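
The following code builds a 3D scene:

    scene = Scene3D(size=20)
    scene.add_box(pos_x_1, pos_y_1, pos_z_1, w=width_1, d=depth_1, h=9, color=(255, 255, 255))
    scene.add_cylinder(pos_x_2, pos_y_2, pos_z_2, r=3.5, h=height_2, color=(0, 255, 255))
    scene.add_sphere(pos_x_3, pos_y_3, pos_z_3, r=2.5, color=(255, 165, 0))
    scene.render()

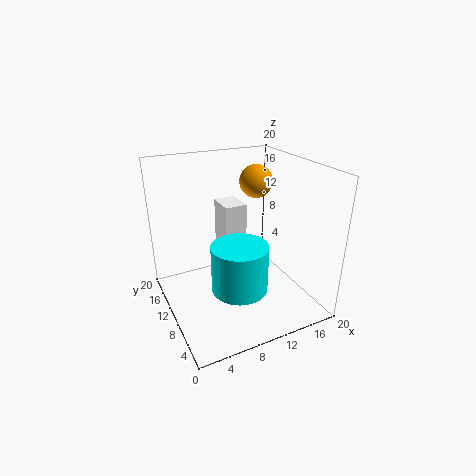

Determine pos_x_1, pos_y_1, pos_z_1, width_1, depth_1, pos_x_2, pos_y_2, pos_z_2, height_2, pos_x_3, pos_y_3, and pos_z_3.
pos_x_1 = 10.5
pos_y_1 = 15
pos_z_1 = 3.5
width_1 = 3.5
depth_1 = 4.5
pos_x_2 = 7.5
pos_y_2 = 4.5
pos_z_2 = 6
height_2 = 6
pos_x_3 = 15.5
pos_y_3 = 15
pos_z_3 = 16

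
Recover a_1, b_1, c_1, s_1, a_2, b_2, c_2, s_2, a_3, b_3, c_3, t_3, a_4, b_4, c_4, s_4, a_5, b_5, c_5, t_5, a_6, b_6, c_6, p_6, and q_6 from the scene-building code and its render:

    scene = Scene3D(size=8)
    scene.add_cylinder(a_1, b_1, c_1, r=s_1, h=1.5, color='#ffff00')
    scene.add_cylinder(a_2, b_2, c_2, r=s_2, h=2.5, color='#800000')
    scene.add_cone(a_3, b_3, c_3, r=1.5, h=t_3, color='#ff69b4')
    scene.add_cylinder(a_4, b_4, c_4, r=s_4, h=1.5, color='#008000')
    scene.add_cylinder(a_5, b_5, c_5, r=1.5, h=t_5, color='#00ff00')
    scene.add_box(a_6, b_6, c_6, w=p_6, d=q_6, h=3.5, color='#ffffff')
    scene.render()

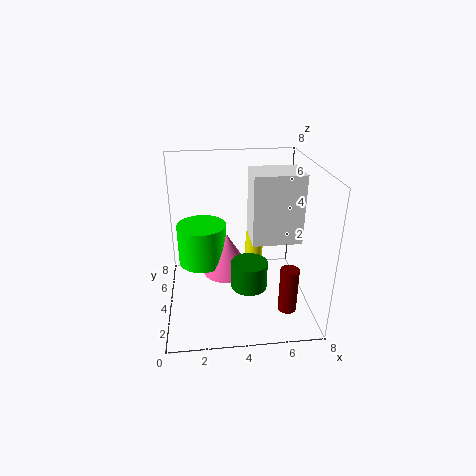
a_1 = 5; b_1 = 4.5; c_1 = 2.5; s_1 = 0.5; a_2 = 6.5; b_2 = 2; c_2 = 0.5; s_2 = 0.5; a_3 = 3.5; b_3 = 5.5; c_3 = 1; t_3 = 2.5; a_4 = 4.5; b_4 = 3; c_4 = 1.5; s_4 = 1; a_5 = 2; b_5 = 6; c_5 = 1.5; t_5 = 2.5; a_6 = 4.5; b_6 = 2; c_6 = 4.5; p_6 = 2.5; q_6 = 2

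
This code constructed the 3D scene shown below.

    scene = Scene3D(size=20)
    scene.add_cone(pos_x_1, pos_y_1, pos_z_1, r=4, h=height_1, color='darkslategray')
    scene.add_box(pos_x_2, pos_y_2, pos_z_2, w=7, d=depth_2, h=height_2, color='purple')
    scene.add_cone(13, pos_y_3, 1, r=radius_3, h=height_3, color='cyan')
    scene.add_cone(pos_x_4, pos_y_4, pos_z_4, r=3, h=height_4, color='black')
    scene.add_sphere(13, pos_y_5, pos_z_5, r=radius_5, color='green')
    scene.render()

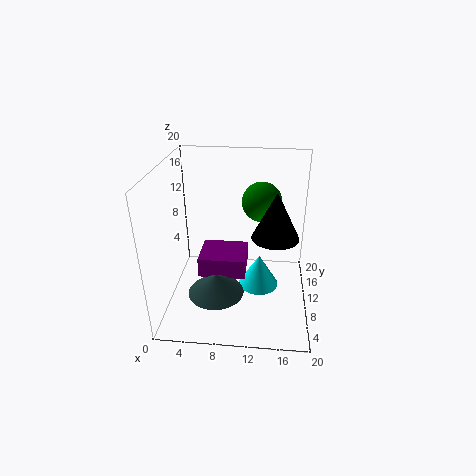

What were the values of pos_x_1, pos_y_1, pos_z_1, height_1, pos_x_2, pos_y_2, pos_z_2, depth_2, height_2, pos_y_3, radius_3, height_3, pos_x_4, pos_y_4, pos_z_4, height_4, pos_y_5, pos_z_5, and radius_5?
pos_x_1 = 7
pos_y_1 = 8
pos_z_1 = 2
height_1 = 3
pos_x_2 = 4
pos_y_2 = 10
pos_z_2 = 3
depth_2 = 6
height_2 = 3
pos_y_3 = 12
radius_3 = 3
height_3 = 5
pos_x_4 = 15
pos_y_4 = 7
pos_z_4 = 12
height_4 = 6
pos_y_5 = 16
pos_z_5 = 13
radius_5 = 3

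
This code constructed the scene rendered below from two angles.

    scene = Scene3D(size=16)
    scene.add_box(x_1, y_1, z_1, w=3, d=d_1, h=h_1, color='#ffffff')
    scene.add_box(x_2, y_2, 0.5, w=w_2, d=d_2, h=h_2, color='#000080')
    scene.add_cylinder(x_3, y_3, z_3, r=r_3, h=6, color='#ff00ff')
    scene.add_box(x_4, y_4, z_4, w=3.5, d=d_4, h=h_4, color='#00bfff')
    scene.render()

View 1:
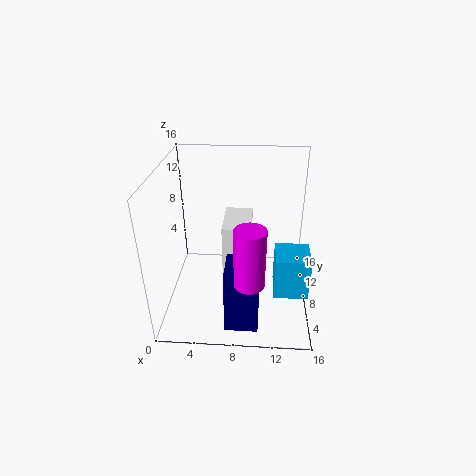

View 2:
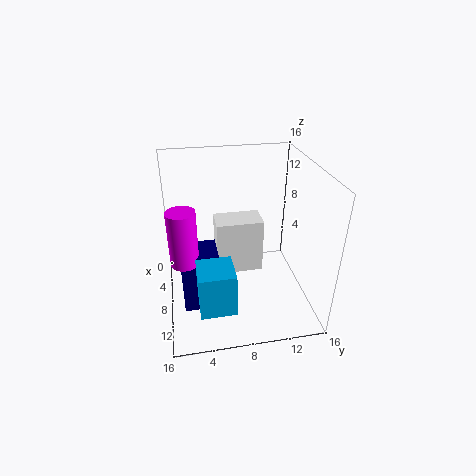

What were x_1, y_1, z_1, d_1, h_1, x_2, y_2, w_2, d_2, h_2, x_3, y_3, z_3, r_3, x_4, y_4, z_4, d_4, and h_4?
x_1 = 6.5, y_1 = 5.5, z_1 = 4.5, d_1 = 5, h_1 = 6, x_2 = 7, y_2 = 1.5, w_2 = 3.5, d_2 = 4, h_2 = 7, x_3 = 9.5, y_3 = 2, z_3 = 6.5, r_3 = 1.5, x_4 = 12, y_4 = 3, z_4 = 4, d_4 = 3.5, h_4 = 4.5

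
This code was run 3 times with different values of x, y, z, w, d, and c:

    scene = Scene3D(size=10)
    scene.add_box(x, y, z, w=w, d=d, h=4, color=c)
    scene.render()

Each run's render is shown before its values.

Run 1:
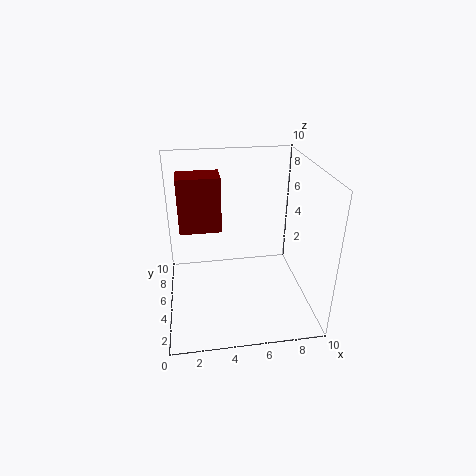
x = 1
y = 6
z = 5
w = 3
d = 2
c = 'maroon'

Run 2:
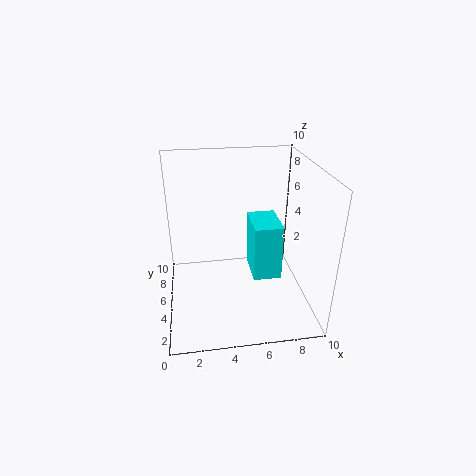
x = 6
y = 4
z = 2
w = 2
d = 3
c = 'cyan'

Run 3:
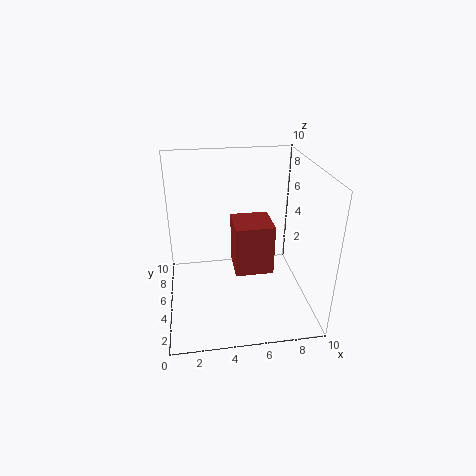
x = 5
y = 6
z = 1
w = 3
d = 3
c = 'brown'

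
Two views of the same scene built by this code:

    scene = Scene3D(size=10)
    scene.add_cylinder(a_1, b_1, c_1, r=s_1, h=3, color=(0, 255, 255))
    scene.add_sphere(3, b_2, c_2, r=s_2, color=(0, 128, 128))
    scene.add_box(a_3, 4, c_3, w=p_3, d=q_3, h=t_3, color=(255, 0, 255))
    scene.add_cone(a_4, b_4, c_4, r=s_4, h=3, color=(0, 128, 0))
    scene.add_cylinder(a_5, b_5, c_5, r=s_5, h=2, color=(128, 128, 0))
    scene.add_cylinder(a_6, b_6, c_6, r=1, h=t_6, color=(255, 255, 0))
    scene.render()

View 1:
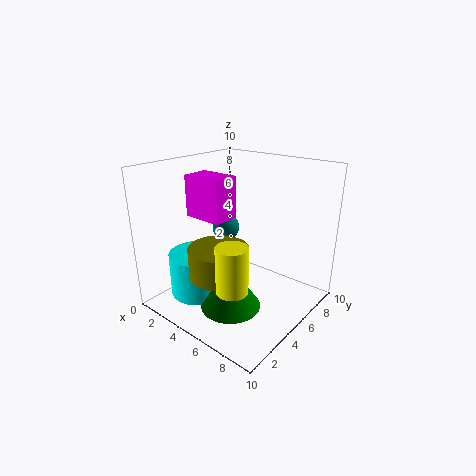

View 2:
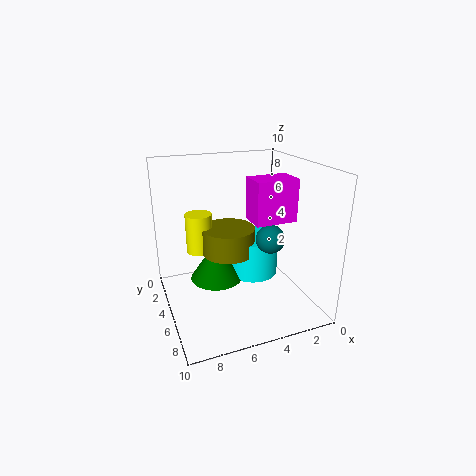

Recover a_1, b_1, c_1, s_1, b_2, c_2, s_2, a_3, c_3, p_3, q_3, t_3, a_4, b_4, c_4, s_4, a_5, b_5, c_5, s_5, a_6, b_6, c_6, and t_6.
a_1 = 3
b_1 = 3
c_1 = 1
s_1 = 2
b_2 = 6
c_2 = 5
s_2 = 1
a_3 = 1
c_3 = 6
p_3 = 3
q_3 = 2
t_3 = 3
a_4 = 6
b_4 = 3
c_4 = 1
s_4 = 2
a_5 = 5
b_5 = 3
c_5 = 3
s_5 = 2
a_6 = 7
b_6 = 2
c_6 = 3
t_6 = 3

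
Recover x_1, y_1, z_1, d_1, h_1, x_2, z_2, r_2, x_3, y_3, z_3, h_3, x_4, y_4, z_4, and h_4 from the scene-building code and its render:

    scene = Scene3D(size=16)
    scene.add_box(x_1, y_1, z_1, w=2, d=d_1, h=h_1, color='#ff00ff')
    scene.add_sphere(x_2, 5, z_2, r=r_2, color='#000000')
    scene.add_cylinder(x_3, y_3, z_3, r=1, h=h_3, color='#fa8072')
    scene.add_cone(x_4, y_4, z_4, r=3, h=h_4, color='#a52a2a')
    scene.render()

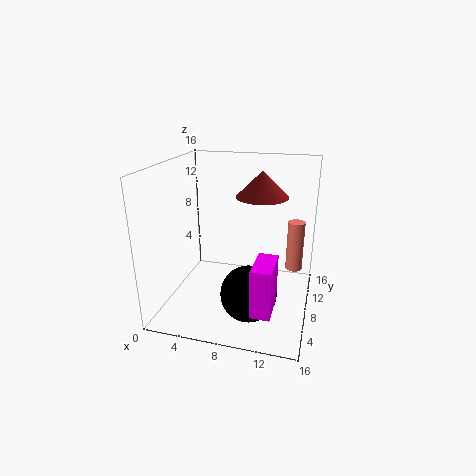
x_1 = 11, y_1 = 1, z_1 = 3, d_1 = 4, h_1 = 5, x_2 = 10, z_2 = 3, r_2 = 3, x_3 = 14, y_3 = 12, z_3 = 3, h_3 = 6, x_4 = 10, y_4 = 11, z_4 = 12, h_4 = 3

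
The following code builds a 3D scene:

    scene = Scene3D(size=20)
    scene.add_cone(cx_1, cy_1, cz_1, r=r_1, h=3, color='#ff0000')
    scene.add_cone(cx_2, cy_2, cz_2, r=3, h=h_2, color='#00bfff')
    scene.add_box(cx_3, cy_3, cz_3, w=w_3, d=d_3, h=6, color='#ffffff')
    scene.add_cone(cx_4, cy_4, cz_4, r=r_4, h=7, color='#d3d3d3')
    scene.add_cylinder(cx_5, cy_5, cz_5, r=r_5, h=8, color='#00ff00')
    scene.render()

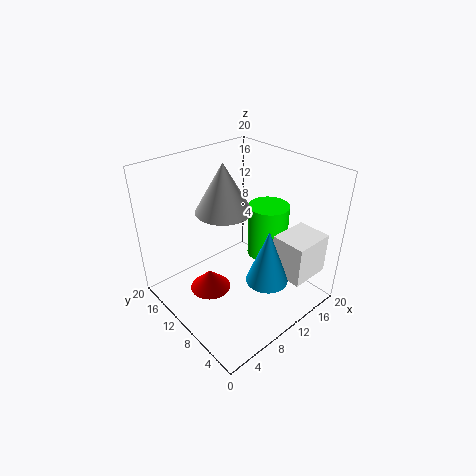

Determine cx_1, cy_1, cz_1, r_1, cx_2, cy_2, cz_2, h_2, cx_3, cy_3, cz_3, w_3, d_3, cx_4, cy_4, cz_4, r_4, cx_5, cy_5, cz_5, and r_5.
cx_1 = 7; cy_1 = 13; cz_1 = 1; r_1 = 3; cx_2 = 12; cy_2 = 6; cz_2 = 4; h_2 = 8; cx_3 = 14; cy_3 = 2; cz_3 = 4; w_3 = 6; d_3 = 5; cx_4 = 10; cy_4 = 13; cz_4 = 13; r_4 = 4; cx_5 = 16; cy_5 = 10; cz_5 = 5; r_5 = 3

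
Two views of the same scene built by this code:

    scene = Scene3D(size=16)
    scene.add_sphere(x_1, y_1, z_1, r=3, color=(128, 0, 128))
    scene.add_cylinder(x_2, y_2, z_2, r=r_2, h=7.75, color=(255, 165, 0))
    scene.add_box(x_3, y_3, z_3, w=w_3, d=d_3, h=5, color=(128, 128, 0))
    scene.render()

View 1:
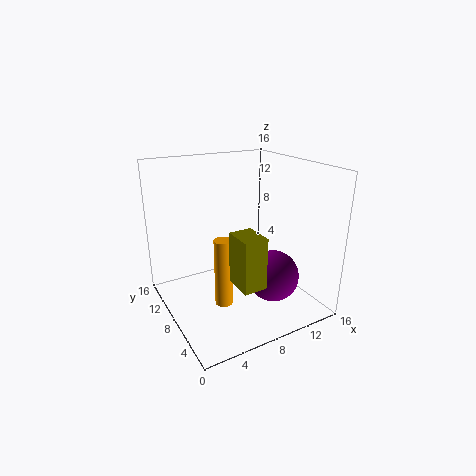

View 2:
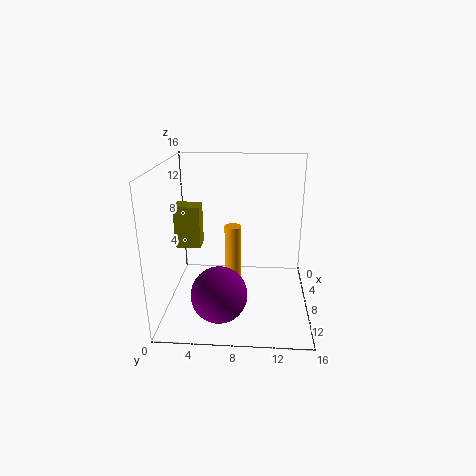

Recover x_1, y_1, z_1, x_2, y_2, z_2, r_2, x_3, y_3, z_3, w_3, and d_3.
x_1 = 11.75, y_1 = 6.25, z_1 = 3, x_2 = 5.75, y_2 = 7.25, z_2 = 0.75, r_2 = 1, x_3 = 4.5, y_3 = 0.5, z_3 = 6, w_3 = 2.25, d_3 = 3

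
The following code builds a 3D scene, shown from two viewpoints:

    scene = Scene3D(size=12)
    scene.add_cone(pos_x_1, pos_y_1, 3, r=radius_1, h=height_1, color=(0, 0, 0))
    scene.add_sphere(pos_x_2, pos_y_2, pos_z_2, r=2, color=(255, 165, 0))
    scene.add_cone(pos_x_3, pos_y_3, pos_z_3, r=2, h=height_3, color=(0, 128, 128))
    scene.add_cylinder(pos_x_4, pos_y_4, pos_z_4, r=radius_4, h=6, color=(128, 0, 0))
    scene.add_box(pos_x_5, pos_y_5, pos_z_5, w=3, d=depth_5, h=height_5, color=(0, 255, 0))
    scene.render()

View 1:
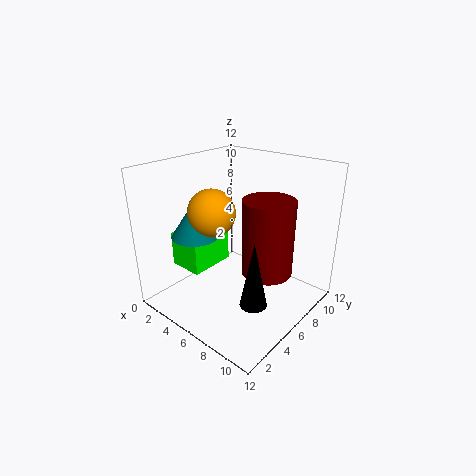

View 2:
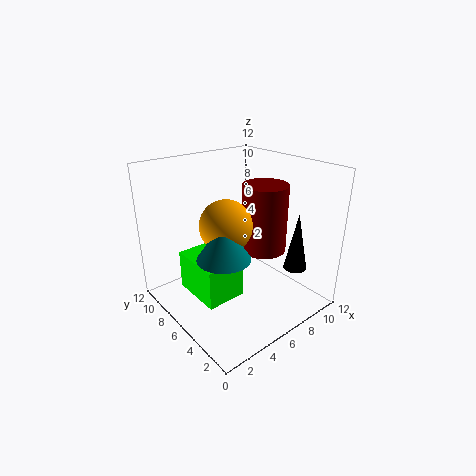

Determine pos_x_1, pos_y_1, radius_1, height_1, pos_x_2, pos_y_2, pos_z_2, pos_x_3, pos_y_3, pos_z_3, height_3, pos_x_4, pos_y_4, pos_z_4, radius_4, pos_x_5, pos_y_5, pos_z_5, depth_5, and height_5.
pos_x_1 = 10; pos_y_1 = 3; radius_1 = 1; height_1 = 5; pos_x_2 = 4; pos_y_2 = 5; pos_z_2 = 8; pos_x_3 = 3; pos_y_3 = 4; pos_z_3 = 6; height_3 = 3; pos_x_4 = 9; pos_y_4 = 6; pos_z_4 = 4; radius_4 = 2; pos_x_5 = 1; pos_y_5 = 3; pos_z_5 = 3; depth_5 = 4; height_5 = 3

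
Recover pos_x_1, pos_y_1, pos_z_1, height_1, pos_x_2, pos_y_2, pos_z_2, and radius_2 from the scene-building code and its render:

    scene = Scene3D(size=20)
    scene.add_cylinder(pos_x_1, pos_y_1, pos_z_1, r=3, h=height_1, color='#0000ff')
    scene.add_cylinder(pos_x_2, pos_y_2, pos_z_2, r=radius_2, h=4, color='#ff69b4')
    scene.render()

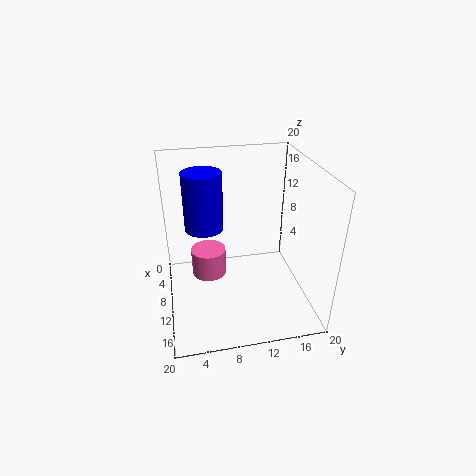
pos_x_1 = 3.5; pos_y_1 = 6; pos_z_1 = 8.5; height_1 = 9; pos_x_2 = 8; pos_y_2 = 6; pos_z_2 = 3.5; radius_2 = 2.5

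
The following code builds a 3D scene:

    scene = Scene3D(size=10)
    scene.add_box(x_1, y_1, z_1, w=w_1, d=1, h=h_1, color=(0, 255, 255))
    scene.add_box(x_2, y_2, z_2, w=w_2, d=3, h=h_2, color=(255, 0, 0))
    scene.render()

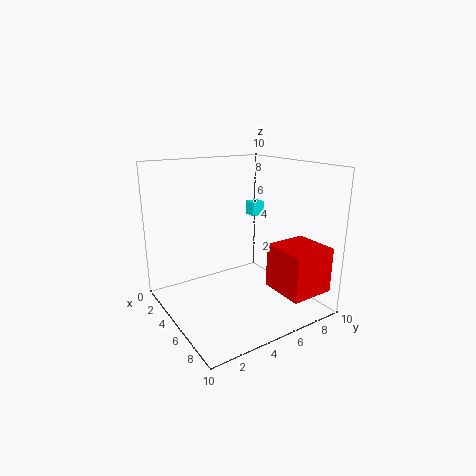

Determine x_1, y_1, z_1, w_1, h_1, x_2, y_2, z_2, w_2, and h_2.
x_1 = 3; y_1 = 7; z_1 = 6; w_1 = 1; h_1 = 1; x_2 = 7; y_2 = 6; z_2 = 2; w_2 = 3; h_2 = 3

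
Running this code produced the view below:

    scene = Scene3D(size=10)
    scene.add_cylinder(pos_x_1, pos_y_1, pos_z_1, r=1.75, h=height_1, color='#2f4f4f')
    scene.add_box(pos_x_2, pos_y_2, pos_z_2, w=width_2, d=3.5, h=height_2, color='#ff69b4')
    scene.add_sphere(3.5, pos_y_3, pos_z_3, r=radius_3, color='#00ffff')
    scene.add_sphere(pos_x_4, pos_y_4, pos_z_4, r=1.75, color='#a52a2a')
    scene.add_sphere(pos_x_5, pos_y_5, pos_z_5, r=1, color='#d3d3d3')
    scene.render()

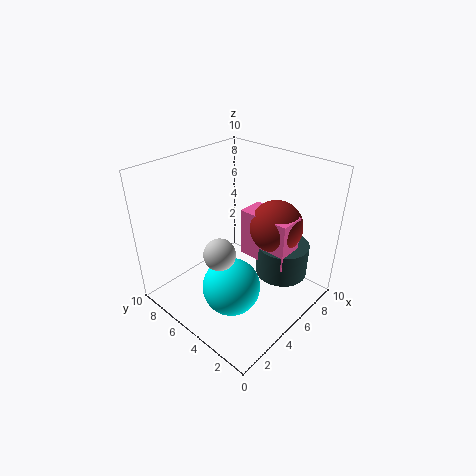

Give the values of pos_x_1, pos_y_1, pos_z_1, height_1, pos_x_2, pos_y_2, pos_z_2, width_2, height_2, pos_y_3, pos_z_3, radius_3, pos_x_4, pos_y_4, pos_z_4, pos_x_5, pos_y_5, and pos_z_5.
pos_x_1 = 6.5
pos_y_1 = 2.25
pos_z_1 = 2.75
height_1 = 2.25
pos_x_2 = 5
pos_y_2 = 1.25
pos_z_2 = 4
width_2 = 1.75
height_2 = 3.25
pos_y_3 = 4.25
pos_z_3 = 2
radius_3 = 2
pos_x_4 = 6.25
pos_y_4 = 2.75
pos_z_4 = 6.25
pos_x_5 = 2.25
pos_y_5 = 4
pos_z_5 = 5.5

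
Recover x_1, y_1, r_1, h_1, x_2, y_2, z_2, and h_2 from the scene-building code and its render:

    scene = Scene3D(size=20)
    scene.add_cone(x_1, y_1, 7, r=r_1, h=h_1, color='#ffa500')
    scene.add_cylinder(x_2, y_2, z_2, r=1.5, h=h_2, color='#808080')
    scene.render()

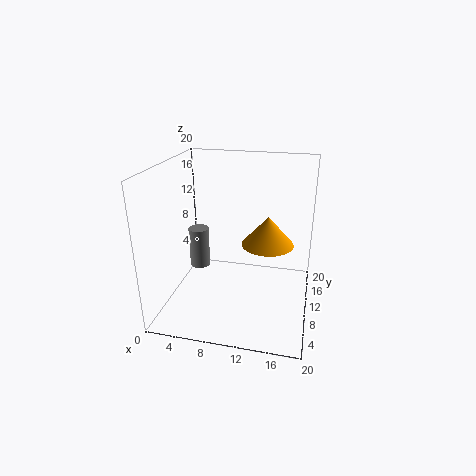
x_1 = 13.5; y_1 = 15; r_1 = 4; h_1 = 4.5; x_2 = 3.5; y_2 = 12; z_2 = 4; h_2 = 6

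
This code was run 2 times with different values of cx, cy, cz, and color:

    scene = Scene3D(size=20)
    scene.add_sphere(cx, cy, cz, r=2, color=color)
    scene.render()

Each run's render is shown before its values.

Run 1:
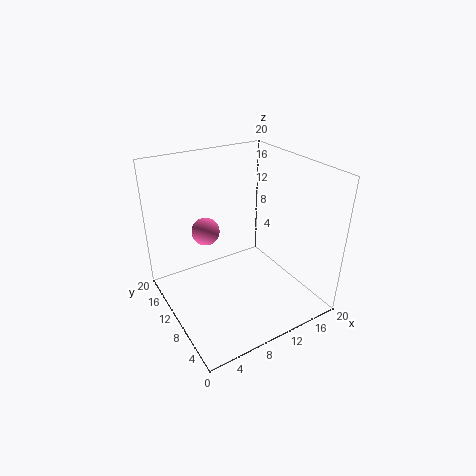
cx = 7
cy = 14
cz = 10
color = 'hotpink'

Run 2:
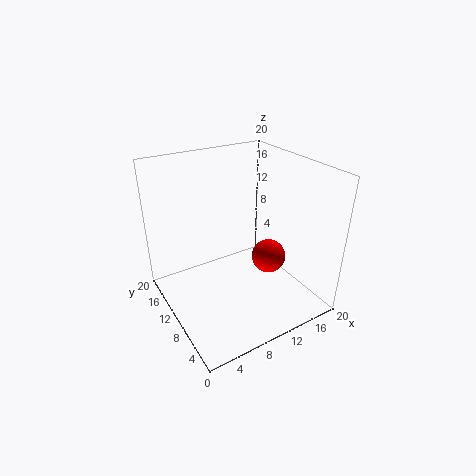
cx = 10
cy = 3
cz = 11
color = 'red'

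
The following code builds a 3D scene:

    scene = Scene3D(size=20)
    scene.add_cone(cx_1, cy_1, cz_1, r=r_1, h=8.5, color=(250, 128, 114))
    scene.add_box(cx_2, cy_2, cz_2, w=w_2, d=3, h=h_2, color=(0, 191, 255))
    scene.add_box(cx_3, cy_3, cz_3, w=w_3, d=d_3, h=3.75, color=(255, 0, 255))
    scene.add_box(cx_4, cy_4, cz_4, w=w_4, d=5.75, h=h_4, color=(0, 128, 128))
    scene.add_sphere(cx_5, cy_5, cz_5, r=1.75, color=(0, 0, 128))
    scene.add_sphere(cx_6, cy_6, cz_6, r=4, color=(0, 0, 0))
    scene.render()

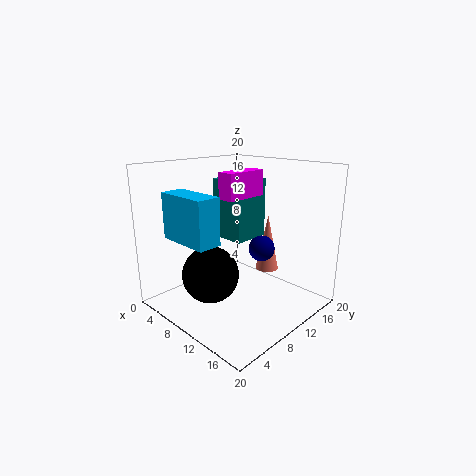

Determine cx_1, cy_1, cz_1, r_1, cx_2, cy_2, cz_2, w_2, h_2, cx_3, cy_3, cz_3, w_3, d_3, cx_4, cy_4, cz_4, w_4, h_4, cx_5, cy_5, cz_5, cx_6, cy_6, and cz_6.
cx_1 = 10.25; cy_1 = 16.25; cz_1 = 3.5; r_1 = 1.75; cx_2 = 6.25; cy_2 = 0.75; cz_2 = 11.5; w_2 = 7; h_2 = 5.75; cx_3 = 6.75; cy_3 = 9.5; cz_3 = 15; w_3 = 2.5; d_3 = 6.5; cx_4 = 3; cy_4 = 11.75; cz_4 = 8.25; w_4 = 5.5; h_4 = 9; cx_5 = 13.25; cy_5 = 11.25; cz_5 = 9; cx_6 = 7.75; cy_6 = 6.75; cz_6 = 4.75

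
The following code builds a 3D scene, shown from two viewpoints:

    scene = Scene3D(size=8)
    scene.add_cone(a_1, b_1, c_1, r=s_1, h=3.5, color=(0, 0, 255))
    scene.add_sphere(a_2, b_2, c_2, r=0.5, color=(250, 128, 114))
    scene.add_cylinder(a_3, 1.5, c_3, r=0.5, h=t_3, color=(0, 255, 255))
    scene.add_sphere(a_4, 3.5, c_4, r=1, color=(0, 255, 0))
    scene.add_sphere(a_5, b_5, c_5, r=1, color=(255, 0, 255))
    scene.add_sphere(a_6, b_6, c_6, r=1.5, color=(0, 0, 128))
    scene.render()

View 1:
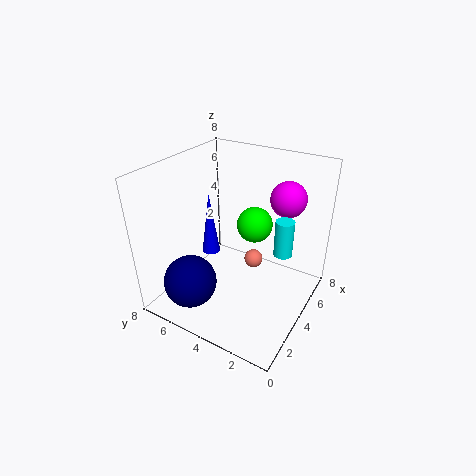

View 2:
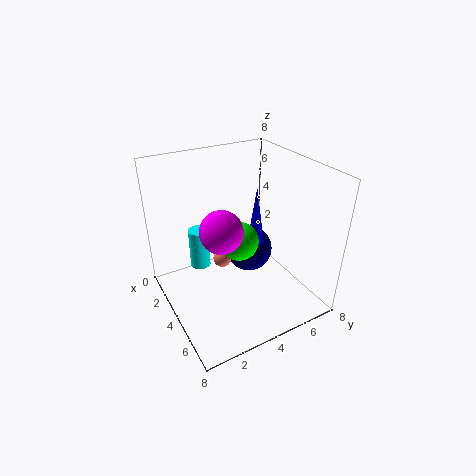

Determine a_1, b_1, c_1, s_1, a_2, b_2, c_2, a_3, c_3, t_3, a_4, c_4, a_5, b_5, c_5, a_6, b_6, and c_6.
a_1 = 3.5, b_1 = 5.5, c_1 = 3, s_1 = 0.5, a_2 = 4, b_2 = 3, c_2 = 3, a_3 = 4.5, c_3 = 3.5, t_3 = 2, a_4 = 5, c_4 = 4.5, a_5 = 6, b_5 = 2, c_5 = 6, a_6 = 2, b_6 = 6, c_6 = 1.5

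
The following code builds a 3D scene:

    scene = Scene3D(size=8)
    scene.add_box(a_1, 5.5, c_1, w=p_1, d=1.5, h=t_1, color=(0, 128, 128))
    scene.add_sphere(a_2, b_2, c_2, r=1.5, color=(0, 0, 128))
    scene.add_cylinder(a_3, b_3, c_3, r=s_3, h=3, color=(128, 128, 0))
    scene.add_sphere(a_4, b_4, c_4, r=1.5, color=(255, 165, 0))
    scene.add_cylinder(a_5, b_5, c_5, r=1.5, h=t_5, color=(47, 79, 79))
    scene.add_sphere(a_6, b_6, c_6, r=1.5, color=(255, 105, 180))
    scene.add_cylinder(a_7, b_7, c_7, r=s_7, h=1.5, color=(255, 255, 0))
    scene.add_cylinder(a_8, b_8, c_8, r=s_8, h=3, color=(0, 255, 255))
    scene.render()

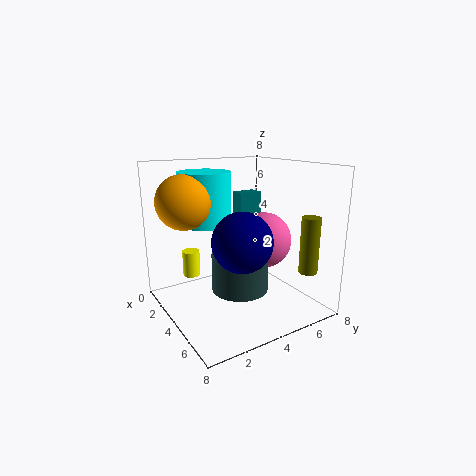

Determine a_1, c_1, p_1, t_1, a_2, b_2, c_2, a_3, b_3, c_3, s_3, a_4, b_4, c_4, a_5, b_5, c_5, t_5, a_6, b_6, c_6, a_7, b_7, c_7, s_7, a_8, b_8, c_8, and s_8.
a_1 = 1; c_1 = 4.5; p_1 = 1; t_1 = 1.5; a_2 = 6; b_2 = 3; c_2 = 4.5; a_3 = 7; b_3 = 6.5; c_3 = 2.5; s_3 = 0.5; a_4 = 2.5; b_4 = 1.5; c_4 = 6; a_5 = 5; b_5 = 3.5; c_5 = 1.5; t_5 = 2; a_6 = 5; b_6 = 5; c_6 = 4; a_7 = 2; b_7 = 2; c_7 = 1.5; s_7 = 0.5; a_8 = 2; b_8 = 3; c_8 = 4.5; s_8 = 1.5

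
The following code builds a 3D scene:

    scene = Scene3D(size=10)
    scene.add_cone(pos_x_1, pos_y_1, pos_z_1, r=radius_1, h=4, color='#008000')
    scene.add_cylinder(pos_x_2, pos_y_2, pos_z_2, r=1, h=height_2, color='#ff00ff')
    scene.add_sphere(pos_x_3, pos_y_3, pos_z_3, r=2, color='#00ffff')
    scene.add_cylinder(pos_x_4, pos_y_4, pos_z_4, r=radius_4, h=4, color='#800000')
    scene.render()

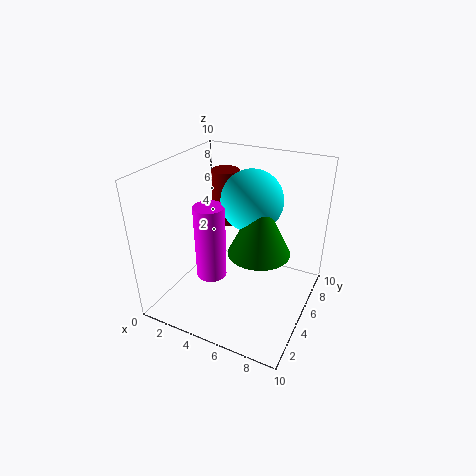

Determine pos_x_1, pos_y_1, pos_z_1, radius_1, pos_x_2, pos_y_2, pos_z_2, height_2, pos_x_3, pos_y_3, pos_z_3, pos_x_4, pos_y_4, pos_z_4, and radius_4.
pos_x_1 = 7
pos_y_1 = 4
pos_z_1 = 5
radius_1 = 2
pos_x_2 = 4
pos_y_2 = 3
pos_z_2 = 3
height_2 = 5
pos_x_3 = 6
pos_y_3 = 5
pos_z_3 = 8
pos_x_4 = 3
pos_y_4 = 7
pos_z_4 = 5
radius_4 = 1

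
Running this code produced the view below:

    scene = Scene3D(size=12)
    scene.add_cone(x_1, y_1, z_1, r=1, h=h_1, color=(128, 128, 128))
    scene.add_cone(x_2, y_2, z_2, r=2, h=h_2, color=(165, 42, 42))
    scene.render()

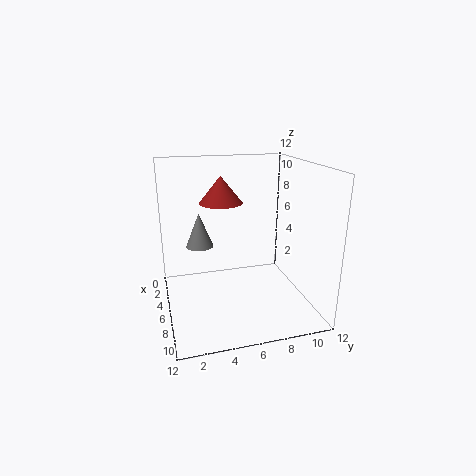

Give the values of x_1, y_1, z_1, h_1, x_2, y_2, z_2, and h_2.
x_1 = 8
y_1 = 2.5
z_1 = 6.5
h_1 = 2.5
x_2 = 2
y_2 = 5.5
z_2 = 8
h_2 = 2.5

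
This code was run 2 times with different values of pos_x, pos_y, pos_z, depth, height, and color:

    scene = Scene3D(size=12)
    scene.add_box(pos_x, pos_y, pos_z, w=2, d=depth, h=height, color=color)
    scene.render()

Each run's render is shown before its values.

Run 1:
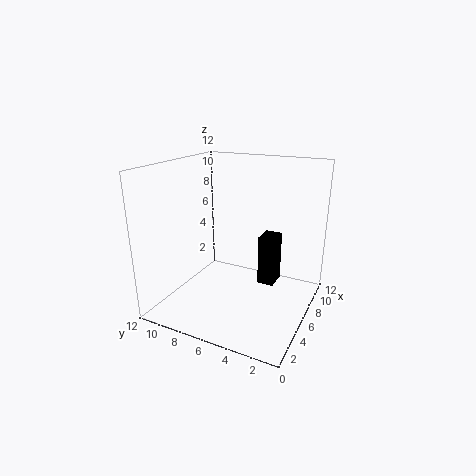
pos_x = 8, pos_y = 3.5, pos_z = 1, depth = 1.5, height = 4.5, color = 'black'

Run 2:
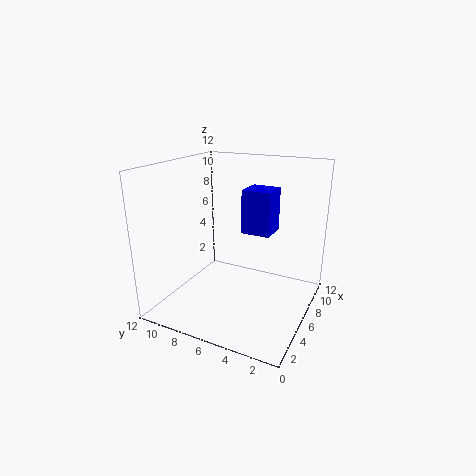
pos_x = 2.5, pos_y = 2, pos_z = 8, depth = 2, height = 3, color = 'blue'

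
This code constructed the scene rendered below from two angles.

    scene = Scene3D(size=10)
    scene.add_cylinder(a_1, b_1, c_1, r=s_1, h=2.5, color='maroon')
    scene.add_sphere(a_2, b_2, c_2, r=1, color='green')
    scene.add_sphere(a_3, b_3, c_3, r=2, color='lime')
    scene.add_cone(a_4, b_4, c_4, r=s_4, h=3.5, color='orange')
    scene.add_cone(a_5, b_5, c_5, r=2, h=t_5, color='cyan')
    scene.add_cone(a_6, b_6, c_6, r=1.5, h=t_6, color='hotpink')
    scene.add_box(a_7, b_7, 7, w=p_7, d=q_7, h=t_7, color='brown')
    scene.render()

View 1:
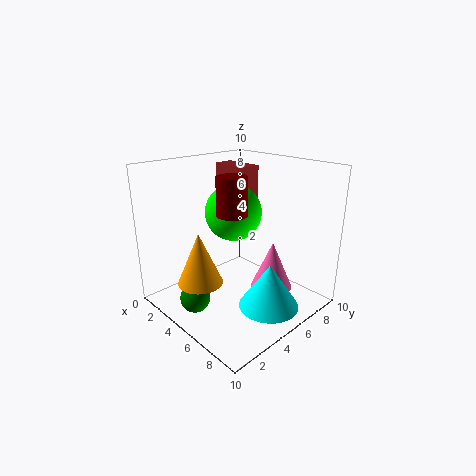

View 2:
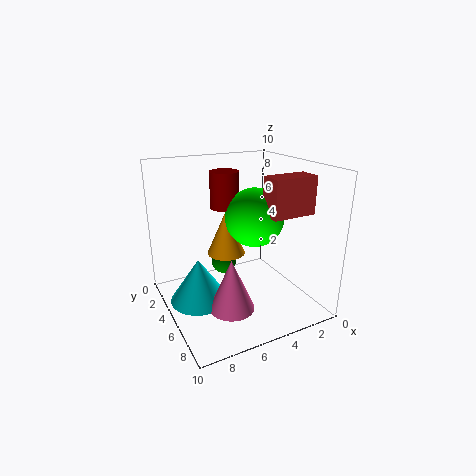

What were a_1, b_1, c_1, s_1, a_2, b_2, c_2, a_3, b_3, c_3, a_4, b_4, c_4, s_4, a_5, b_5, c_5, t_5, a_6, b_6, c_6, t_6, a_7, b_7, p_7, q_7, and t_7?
a_1 = 5.5, b_1 = 4, c_1 = 7, s_1 = 1, a_2 = 4.5, b_2 = 1.5, c_2 = 1.5, a_3 = 4, b_3 = 5.5, c_3 = 6.5, a_4 = 4.5, b_4 = 2, c_4 = 2.5, s_4 = 1.5, a_5 = 8, b_5 = 5, c_5 = 1, t_5 = 3, a_6 = 6.5, b_6 = 7, c_6 = 1, t_6 = 3.5, a_7 = 1, b_7 = 6.5, p_7 = 3, q_7 = 1.5, t_7 = 2.5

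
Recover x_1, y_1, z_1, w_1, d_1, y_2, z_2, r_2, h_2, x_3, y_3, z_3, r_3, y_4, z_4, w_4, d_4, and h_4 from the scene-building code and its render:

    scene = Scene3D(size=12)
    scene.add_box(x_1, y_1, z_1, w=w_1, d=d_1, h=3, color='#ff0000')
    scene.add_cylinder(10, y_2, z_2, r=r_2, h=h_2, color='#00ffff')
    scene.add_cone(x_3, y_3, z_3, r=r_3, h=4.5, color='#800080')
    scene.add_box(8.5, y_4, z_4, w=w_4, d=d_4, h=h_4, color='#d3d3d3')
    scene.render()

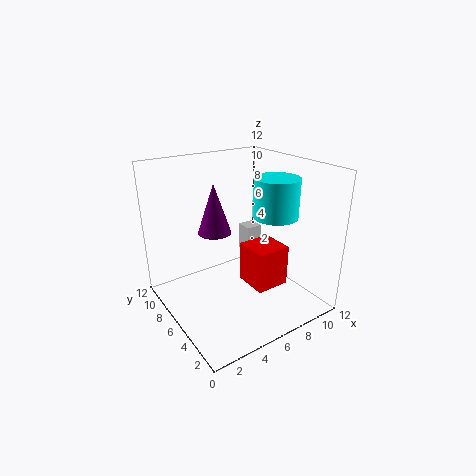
x_1 = 4.5
y_1 = 1
z_1 = 4
w_1 = 2.5
d_1 = 2.5
y_2 = 6
z_2 = 7
r_2 = 2
h_2 = 3.5
x_3 = 5.5
y_3 = 9
z_3 = 5.5
r_3 = 1.5
y_4 = 8
z_4 = 3
w_4 = 1.5
d_4 = 1.5
h_4 = 2.5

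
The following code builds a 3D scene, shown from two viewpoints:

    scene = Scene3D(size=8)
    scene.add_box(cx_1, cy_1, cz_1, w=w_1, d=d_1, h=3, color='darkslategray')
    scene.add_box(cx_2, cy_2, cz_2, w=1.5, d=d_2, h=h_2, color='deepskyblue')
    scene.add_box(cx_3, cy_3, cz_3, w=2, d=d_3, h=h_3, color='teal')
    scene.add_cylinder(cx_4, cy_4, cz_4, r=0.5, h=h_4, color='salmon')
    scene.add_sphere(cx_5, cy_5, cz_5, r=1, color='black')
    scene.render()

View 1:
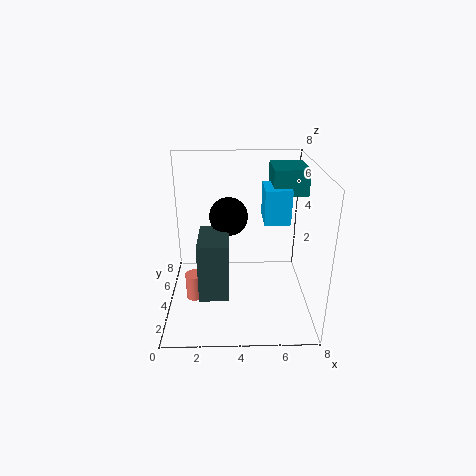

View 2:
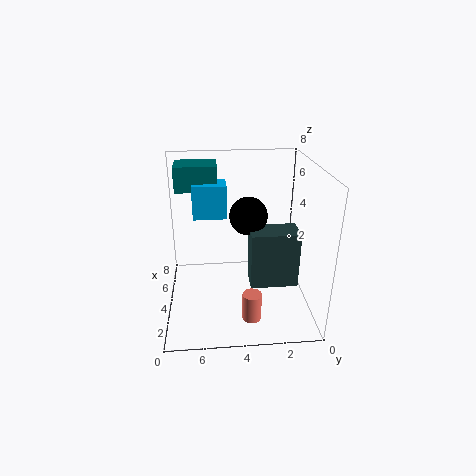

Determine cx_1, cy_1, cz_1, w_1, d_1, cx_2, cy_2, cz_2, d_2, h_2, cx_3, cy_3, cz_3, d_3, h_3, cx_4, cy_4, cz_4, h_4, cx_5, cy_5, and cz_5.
cx_1 = 2
cy_1 = 1
cz_1 = 2
w_1 = 1.5
d_1 = 2.5
cx_2 = 5.5
cy_2 = 4.5
cz_2 = 4.5
d_2 = 2
h_2 = 2
cx_3 = 6
cy_3 = 5
cz_3 = 6
d_3 = 2.5
h_3 = 1.5
cx_4 = 1.5
cy_4 = 3.5
cz_4 = 0.5
h_4 = 1.5
cx_5 = 3.5
cy_5 = 3.5
cz_5 = 5.5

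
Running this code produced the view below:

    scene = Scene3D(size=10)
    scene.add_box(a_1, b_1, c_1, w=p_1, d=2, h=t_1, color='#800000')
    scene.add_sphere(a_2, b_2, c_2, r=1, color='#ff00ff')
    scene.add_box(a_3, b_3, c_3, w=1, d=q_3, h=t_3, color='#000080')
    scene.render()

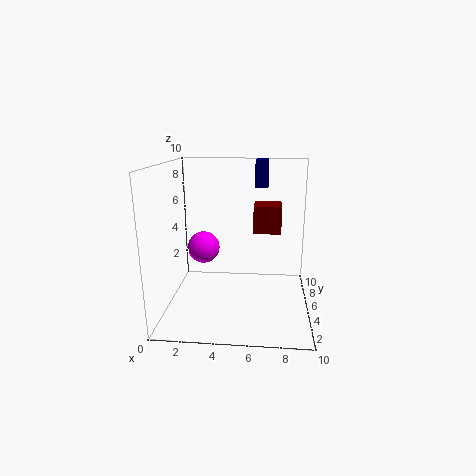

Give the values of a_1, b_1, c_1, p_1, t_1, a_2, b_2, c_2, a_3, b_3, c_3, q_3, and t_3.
a_1 = 6
b_1 = 6
c_1 = 5
p_1 = 2
t_1 = 2
a_2 = 3
b_2 = 3
c_2 = 5
a_3 = 6
b_3 = 8
c_3 = 8
q_3 = 2
t_3 = 2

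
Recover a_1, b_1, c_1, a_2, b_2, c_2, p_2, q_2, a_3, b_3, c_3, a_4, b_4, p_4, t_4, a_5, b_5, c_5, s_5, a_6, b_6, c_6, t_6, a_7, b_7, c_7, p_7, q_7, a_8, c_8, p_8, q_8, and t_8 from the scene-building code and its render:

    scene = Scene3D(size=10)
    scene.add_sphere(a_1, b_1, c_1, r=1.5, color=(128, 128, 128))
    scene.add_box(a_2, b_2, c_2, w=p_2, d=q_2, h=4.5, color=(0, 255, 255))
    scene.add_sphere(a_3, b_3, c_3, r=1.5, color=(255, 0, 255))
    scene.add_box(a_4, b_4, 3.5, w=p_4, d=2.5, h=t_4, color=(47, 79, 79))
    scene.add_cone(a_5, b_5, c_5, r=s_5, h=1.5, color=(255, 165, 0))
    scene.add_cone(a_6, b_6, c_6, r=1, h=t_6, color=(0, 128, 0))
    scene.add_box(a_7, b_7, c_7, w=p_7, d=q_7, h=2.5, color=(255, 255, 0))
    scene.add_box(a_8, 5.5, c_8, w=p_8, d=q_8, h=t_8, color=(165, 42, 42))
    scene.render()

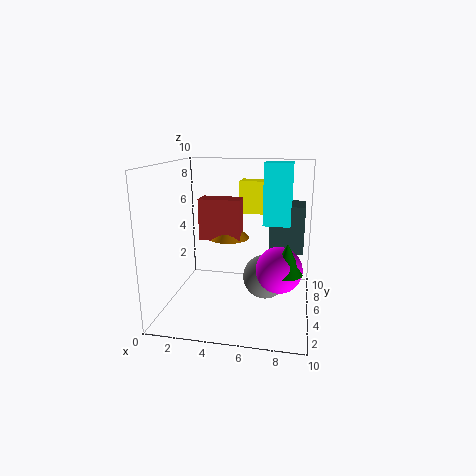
a_1 = 7; b_1 = 4.5; c_1 = 2.5; a_2 = 6.5; b_2 = 6.5; c_2 = 5.5; p_2 = 2; q_2 = 1.5; a_3 = 8; b_3 = 3.5; c_3 = 3.5; a_4 = 7; b_4 = 6.5; p_4 = 2.5; t_4 = 3.5; a_5 = 4; b_5 = 6.5; c_5 = 4.5; s_5 = 1.5; a_6 = 8.5; b_6 = 3; c_6 = 3.5; t_6 = 2; a_7 = 4.5; b_7 = 8; c_7 = 6; p_7 = 2.5; q_7 = 1.5; a_8 = 2; c_8 = 4.5; p_8 = 3; q_8 = 1.5; t_8 = 3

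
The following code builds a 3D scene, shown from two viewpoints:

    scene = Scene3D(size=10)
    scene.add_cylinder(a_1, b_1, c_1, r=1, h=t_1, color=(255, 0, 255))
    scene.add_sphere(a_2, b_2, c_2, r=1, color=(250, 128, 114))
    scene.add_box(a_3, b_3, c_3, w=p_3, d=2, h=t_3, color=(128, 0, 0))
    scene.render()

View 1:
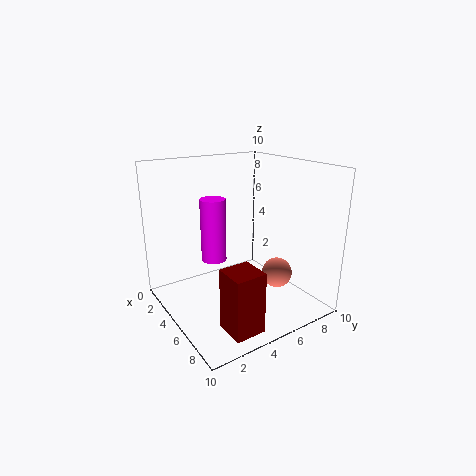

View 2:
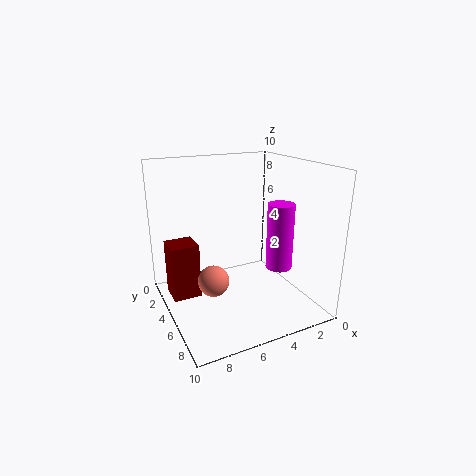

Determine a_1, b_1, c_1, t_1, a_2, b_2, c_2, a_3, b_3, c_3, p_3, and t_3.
a_1 = 1.5; b_1 = 5; c_1 = 2; t_1 = 5; a_2 = 7.5; b_2 = 6.5; c_2 = 3; a_3 = 7.5; b_3 = 2; c_3 = 0.5; p_3 = 2; t_3 = 4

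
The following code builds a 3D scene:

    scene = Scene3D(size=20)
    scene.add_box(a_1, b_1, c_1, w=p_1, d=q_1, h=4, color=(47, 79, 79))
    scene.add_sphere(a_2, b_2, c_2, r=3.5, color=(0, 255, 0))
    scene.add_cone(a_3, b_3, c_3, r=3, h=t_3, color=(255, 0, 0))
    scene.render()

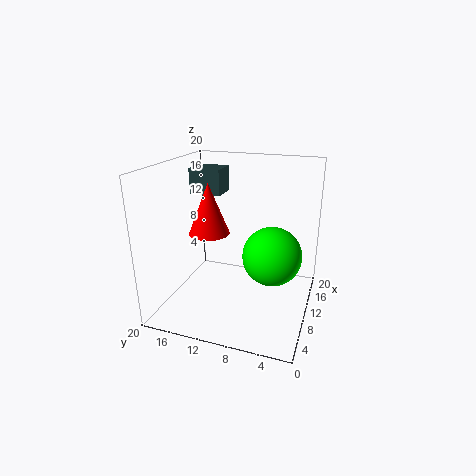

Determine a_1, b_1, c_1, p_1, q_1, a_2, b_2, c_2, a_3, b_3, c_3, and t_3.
a_1 = 15.5, b_1 = 15, c_1 = 14, p_1 = 4.5, q_1 = 5, a_2 = 5, b_2 = 4, c_2 = 10.5, a_3 = 11.5, b_3 = 15, c_3 = 9.5, t_3 = 7.5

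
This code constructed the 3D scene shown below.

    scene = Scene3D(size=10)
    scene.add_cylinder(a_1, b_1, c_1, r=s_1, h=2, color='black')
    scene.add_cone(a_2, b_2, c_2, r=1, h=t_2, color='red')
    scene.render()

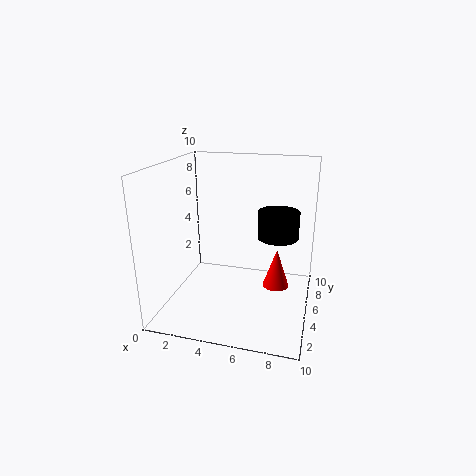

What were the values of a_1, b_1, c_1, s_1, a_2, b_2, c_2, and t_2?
a_1 = 7.5, b_1 = 7, c_1 = 4.5, s_1 = 1.5, a_2 = 7.5, b_2 = 7, c_2 = 0.5, t_2 = 3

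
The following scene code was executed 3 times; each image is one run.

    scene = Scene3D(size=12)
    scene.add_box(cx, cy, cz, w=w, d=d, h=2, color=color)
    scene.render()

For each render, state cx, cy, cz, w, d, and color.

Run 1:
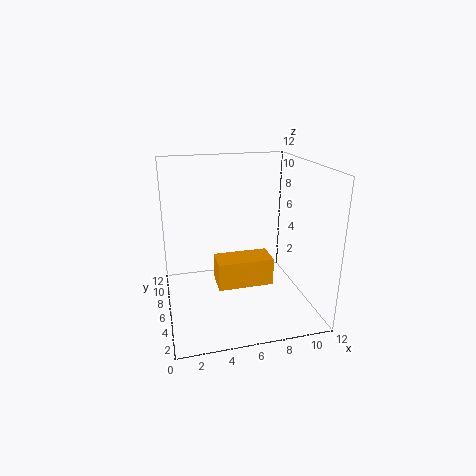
cx = 3.5
cy = 1.5
cz = 4
w = 4
d = 2
color = 'orange'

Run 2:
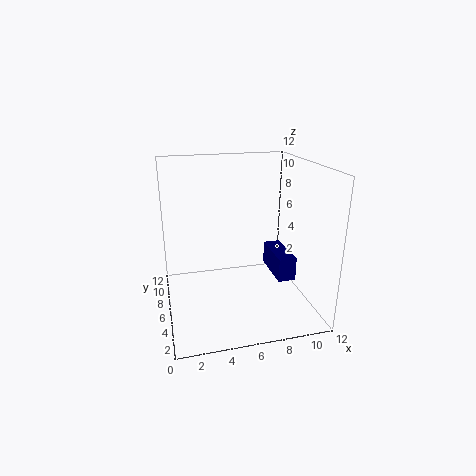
cx = 9
cy = 4
cz = 2.5
w = 1.5
d = 4
color = 'navy'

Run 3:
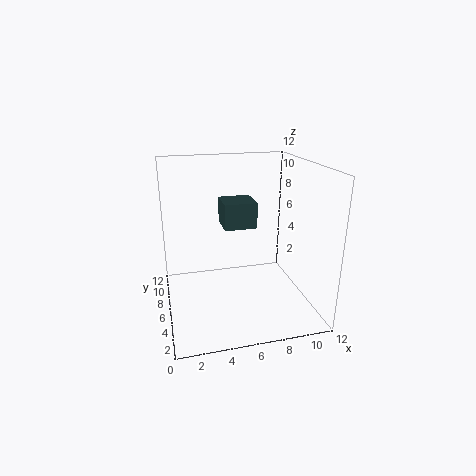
cx = 4.5
cy = 4
cz = 7.5
w = 2.5
d = 2.5
color = 'darkslategray'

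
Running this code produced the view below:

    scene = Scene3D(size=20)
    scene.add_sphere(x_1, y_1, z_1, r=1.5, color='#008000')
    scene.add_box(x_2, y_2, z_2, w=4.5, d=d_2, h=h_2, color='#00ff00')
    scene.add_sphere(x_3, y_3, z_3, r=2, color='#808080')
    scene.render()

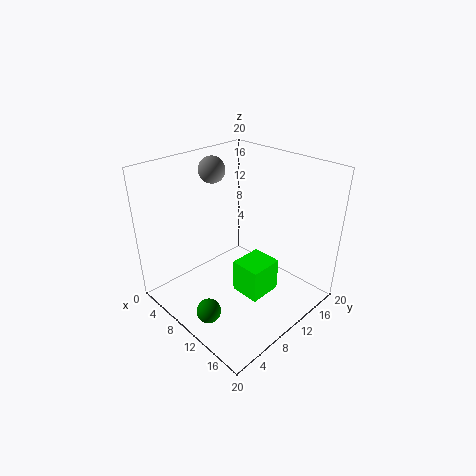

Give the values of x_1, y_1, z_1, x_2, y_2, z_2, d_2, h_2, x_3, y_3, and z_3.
x_1 = 13.5
y_1 = 1.5
z_1 = 4.5
x_2 = 9
y_2 = 10
z_2 = 0.5
d_2 = 5
h_2 = 5
x_3 = 2.5
y_3 = 12
z_3 = 17.5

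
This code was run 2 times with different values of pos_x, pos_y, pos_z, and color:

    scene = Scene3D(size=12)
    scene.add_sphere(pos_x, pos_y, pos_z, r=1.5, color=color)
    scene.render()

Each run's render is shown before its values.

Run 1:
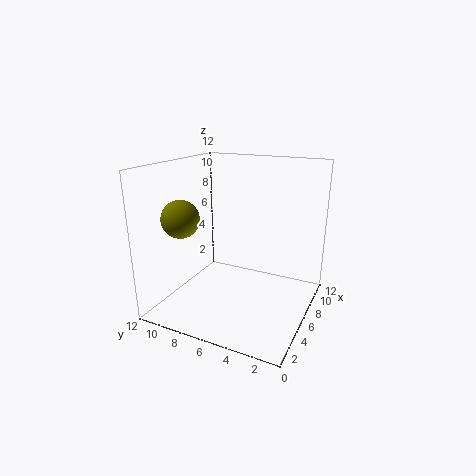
pos_x = 3
pos_y = 9.5
pos_z = 8
color = 'olive'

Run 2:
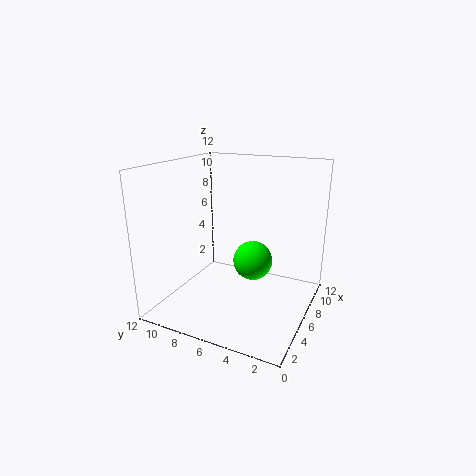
pos_x = 4.5
pos_y = 4
pos_z = 5
color = 'lime'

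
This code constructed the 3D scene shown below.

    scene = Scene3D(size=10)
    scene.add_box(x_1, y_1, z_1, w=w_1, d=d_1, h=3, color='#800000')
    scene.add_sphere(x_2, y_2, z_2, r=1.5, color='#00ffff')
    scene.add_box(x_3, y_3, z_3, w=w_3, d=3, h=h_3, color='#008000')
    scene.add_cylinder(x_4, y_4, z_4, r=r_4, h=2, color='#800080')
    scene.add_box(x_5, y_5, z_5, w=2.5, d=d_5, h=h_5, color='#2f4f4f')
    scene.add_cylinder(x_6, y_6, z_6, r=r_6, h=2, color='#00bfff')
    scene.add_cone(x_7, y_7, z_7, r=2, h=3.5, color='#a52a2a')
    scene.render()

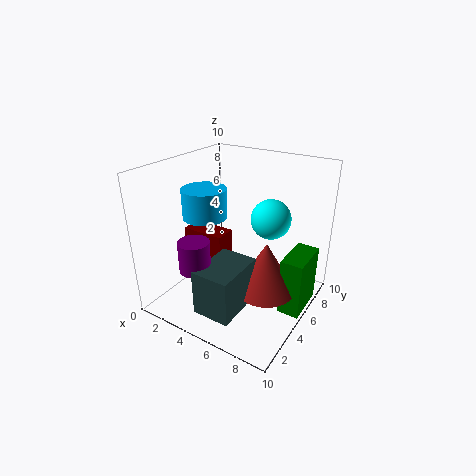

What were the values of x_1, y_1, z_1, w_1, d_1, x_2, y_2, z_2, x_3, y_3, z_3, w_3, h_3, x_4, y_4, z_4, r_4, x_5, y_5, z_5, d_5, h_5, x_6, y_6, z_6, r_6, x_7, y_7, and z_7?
x_1 = 1.5
y_1 = 3.5
z_1 = 2.5
w_1 = 3
d_1 = 1.5
x_2 = 6
y_2 = 8
z_2 = 5.5
x_3 = 8.5
y_3 = 4.5
z_3 = 0.5
w_3 = 1.5
h_3 = 4
x_4 = 4
y_4 = 1.5
z_4 = 4
r_4 = 1
x_5 = 4.5
y_5 = 0.5
z_5 = 1.5
d_5 = 3.5
h_5 = 3
x_6 = 3
y_6 = 4
z_6 = 6.5
r_6 = 1.5
x_7 = 7.5
y_7 = 4.5
z_7 = 2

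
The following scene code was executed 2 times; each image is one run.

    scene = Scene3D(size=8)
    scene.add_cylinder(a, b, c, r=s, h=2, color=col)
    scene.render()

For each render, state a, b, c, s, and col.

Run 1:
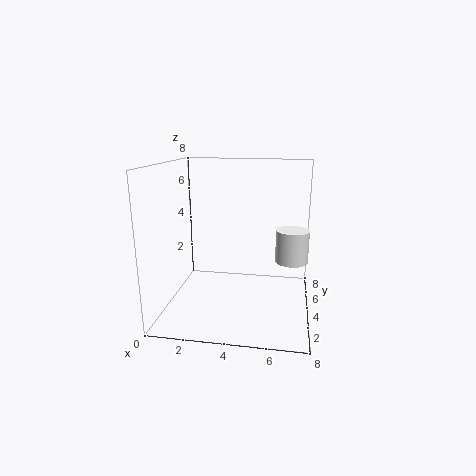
a = 7, b = 6, c = 2, s = 1, col = 'white'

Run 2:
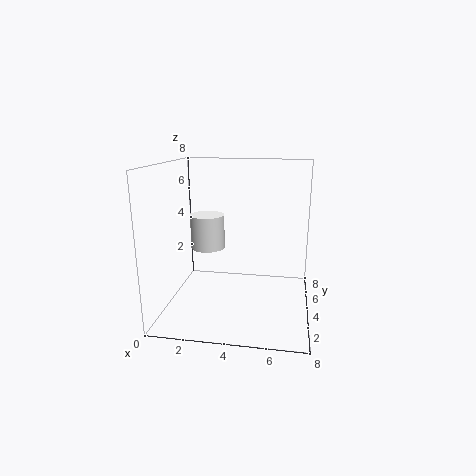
a = 2, b = 5, c = 3, s = 1, col = 'white'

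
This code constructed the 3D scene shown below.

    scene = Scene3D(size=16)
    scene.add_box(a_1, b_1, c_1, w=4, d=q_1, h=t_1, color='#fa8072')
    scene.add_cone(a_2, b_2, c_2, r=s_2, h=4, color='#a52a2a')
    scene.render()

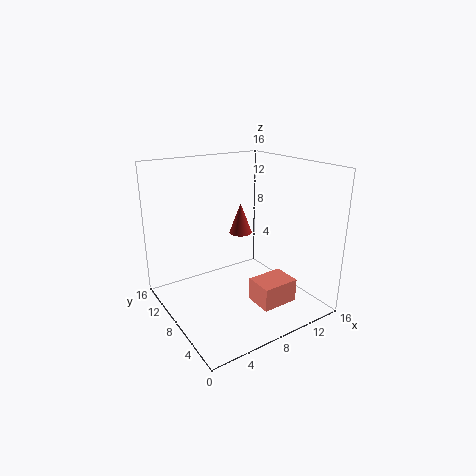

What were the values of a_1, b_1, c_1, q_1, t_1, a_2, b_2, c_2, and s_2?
a_1 = 7.5; b_1 = 2; c_1 = 2; q_1 = 3; t_1 = 2.5; a_2 = 12; b_2 = 13.5; c_2 = 6; s_2 = 1.5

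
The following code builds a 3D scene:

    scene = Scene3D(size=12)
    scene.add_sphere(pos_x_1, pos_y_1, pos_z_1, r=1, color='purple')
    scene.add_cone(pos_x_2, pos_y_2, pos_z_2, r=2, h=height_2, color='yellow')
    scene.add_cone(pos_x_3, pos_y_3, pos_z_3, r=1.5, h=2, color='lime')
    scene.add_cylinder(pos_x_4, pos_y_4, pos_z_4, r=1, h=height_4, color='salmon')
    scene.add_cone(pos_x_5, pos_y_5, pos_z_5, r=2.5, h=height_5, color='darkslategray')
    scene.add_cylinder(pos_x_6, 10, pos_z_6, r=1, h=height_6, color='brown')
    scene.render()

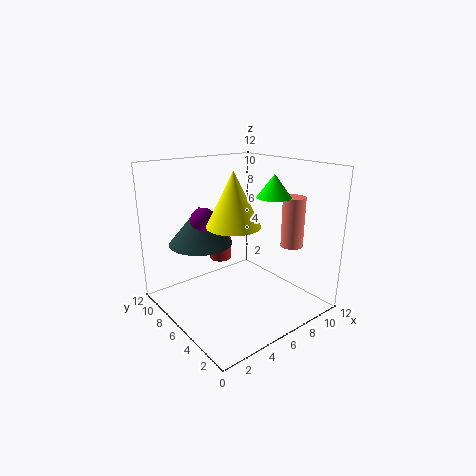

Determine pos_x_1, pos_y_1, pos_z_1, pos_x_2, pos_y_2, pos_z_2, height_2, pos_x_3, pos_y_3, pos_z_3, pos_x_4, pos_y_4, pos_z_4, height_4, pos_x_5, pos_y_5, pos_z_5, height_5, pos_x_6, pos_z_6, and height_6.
pos_x_1 = 3, pos_y_1 = 6.5, pos_z_1 = 8, pos_x_2 = 4, pos_y_2 = 4, pos_z_2 = 8, height_2 = 4, pos_x_3 = 9.5, pos_y_3 = 5.5, pos_z_3 = 9, pos_x_4 = 11, pos_y_4 = 4.5, pos_z_4 = 4.5, height_4 = 4.5, pos_x_5 = 3, pos_y_5 = 7, pos_z_5 = 6, height_5 = 3, pos_x_6 = 7, pos_z_6 = 2.5, height_6 = 2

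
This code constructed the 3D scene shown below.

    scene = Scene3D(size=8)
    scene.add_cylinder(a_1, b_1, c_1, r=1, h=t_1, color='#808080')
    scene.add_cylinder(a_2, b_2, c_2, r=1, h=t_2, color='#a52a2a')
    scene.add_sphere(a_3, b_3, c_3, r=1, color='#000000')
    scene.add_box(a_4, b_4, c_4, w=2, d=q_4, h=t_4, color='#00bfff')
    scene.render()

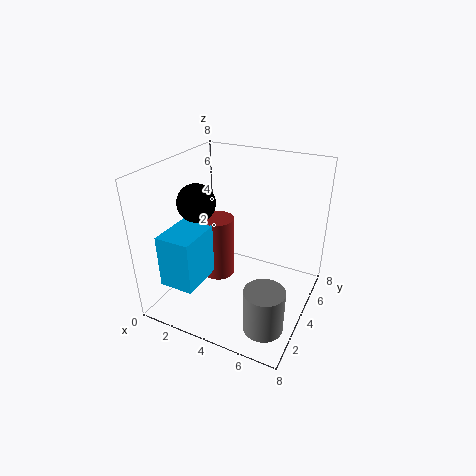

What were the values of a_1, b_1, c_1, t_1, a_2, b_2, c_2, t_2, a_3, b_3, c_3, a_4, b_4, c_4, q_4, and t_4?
a_1 = 6.75
b_1 = 1.25
c_1 = 1
t_1 = 2.25
a_2 = 2.25
b_2 = 4.75
c_2 = 0.75
t_2 = 3.75
a_3 = 2.25
b_3 = 2.75
c_3 = 6.25
a_4 = 0.5
b_4 = 1.25
c_4 = 1.5
q_4 = 2.75
t_4 = 3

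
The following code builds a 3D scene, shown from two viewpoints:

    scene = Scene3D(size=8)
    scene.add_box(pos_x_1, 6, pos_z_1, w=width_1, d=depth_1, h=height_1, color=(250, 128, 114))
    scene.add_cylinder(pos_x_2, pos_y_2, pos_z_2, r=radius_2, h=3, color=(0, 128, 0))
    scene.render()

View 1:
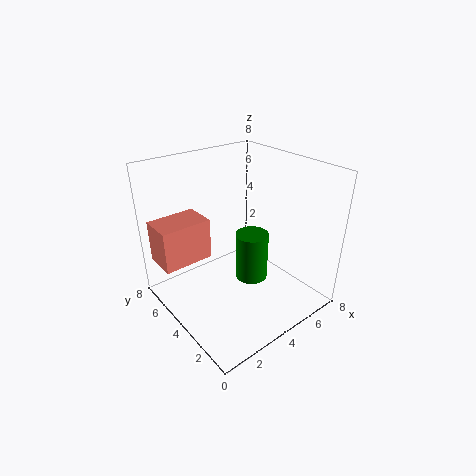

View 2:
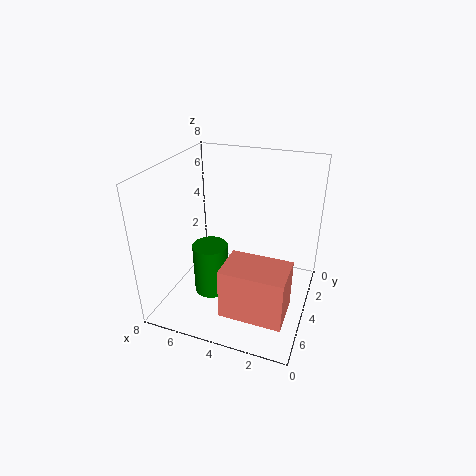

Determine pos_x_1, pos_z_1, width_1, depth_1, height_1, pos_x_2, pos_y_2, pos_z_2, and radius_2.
pos_x_1 = 0.5
pos_z_1 = 2
width_1 = 3
depth_1 = 2
height_1 = 2.5
pos_x_2 = 5.5
pos_y_2 = 4.5
pos_z_2 = 0.5
radius_2 = 1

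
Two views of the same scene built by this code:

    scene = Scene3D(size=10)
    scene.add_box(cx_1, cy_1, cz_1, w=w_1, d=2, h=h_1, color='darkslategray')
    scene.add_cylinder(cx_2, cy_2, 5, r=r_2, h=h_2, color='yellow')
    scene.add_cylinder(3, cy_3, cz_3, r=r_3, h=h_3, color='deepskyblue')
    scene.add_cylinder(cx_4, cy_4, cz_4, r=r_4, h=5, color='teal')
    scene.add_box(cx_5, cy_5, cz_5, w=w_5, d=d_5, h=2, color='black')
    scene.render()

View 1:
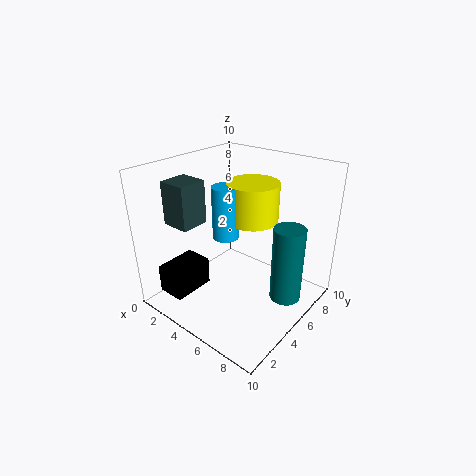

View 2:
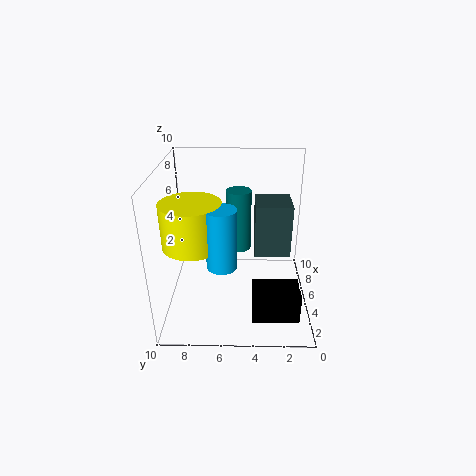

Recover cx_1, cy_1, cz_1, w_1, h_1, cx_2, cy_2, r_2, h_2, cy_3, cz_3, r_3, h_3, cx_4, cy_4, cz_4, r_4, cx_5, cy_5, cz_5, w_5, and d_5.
cx_1 = 1, cy_1 = 2, cz_1 = 6, w_1 = 2, h_1 = 3, cx_2 = 4, cy_2 = 8, r_2 = 2, h_2 = 3, cy_3 = 6, cz_3 = 4, r_3 = 1, h_3 = 4, cx_4 = 9, cy_4 = 5, cz_4 = 2, r_4 = 1, cx_5 = 1, cy_5 = 1, cz_5 = 1, w_5 = 2, d_5 = 3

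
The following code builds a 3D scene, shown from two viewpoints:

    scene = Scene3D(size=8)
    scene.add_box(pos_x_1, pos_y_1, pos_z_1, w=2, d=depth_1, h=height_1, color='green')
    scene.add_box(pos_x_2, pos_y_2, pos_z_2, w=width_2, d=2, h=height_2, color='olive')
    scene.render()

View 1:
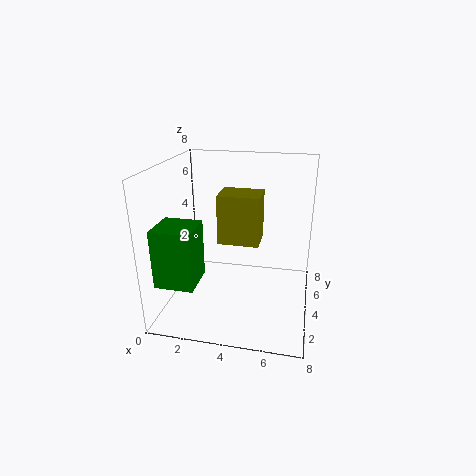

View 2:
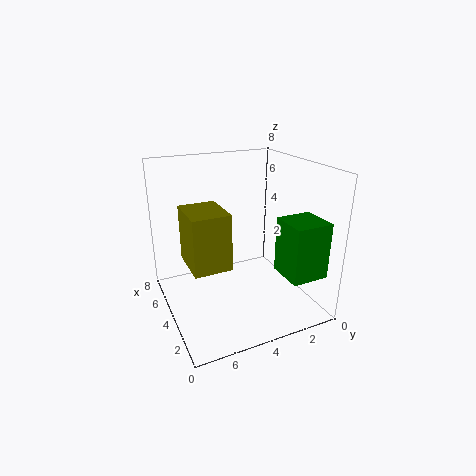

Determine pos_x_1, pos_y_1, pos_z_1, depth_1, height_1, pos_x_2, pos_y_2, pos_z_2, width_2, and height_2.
pos_x_1 = 0.5, pos_y_1 = 0.5, pos_z_1 = 2.5, depth_1 = 2, height_1 = 3, pos_x_2 = 2.5, pos_y_2 = 5, pos_z_2 = 3, width_2 = 2.5, height_2 = 3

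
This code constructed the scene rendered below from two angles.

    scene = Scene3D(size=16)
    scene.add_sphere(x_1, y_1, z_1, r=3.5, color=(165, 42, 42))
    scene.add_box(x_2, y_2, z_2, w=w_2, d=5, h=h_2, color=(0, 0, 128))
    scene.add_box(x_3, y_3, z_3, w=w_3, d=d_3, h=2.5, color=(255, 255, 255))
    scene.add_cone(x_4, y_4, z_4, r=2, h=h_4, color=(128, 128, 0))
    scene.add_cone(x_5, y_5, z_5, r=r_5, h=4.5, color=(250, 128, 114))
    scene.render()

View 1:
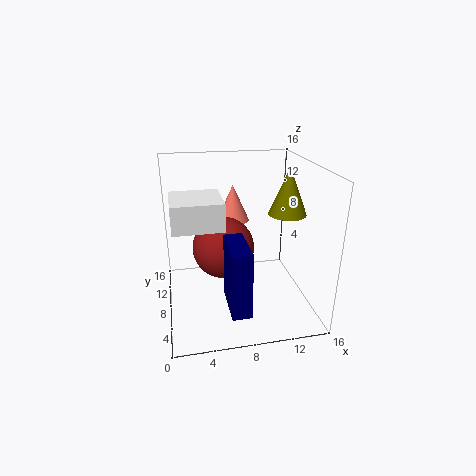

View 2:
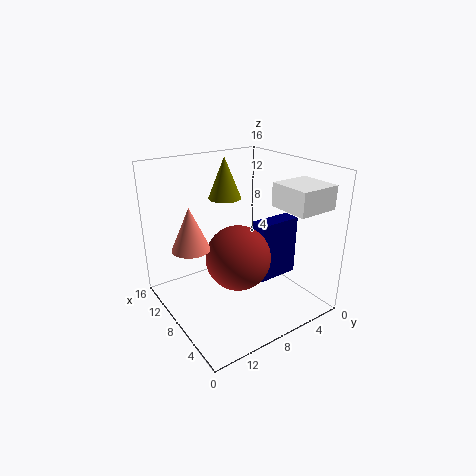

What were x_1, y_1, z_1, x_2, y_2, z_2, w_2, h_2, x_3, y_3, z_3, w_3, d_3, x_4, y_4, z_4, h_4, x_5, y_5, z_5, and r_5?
x_1 = 6.5; y_1 = 9; z_1 = 6.5; x_2 = 6; y_2 = 1; z_2 = 2.5; w_2 = 2; h_2 = 7; x_3 = 1; y_3 = 1; z_3 = 12; w_3 = 4.5; d_3 = 4.5; x_4 = 13; y_4 = 6.5; z_4 = 11; h_4 = 5; x_5 = 8.5; y_5 = 13.5; z_5 = 8; r_5 = 2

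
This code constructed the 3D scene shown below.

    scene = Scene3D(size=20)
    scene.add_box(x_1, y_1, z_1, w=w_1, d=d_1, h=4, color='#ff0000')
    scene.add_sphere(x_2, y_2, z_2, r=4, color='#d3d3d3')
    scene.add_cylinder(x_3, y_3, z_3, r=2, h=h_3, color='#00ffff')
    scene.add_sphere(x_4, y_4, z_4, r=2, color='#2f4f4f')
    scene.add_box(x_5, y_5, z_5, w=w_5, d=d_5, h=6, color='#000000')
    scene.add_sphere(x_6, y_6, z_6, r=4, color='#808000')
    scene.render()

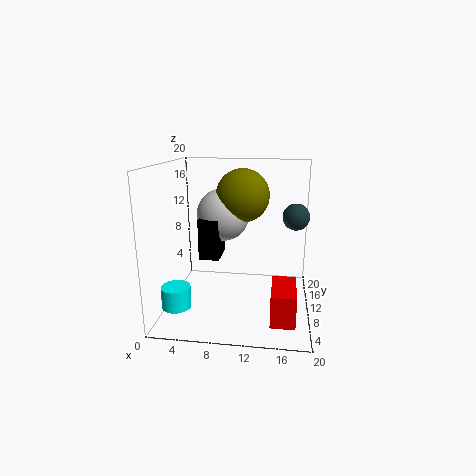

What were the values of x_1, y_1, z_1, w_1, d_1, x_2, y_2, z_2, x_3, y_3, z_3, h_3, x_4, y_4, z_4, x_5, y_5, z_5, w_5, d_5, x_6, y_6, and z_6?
x_1 = 15
y_1 = 1
z_1 = 2
w_1 = 3
d_1 = 6
x_2 = 7
y_2 = 15
z_2 = 12
x_3 = 2
y_3 = 6
z_3 = 1
h_3 = 3
x_4 = 18
y_4 = 15
z_4 = 12
x_5 = 4
y_5 = 11
z_5 = 6
w_5 = 3
d_5 = 5
x_6 = 10
y_6 = 15
z_6 = 15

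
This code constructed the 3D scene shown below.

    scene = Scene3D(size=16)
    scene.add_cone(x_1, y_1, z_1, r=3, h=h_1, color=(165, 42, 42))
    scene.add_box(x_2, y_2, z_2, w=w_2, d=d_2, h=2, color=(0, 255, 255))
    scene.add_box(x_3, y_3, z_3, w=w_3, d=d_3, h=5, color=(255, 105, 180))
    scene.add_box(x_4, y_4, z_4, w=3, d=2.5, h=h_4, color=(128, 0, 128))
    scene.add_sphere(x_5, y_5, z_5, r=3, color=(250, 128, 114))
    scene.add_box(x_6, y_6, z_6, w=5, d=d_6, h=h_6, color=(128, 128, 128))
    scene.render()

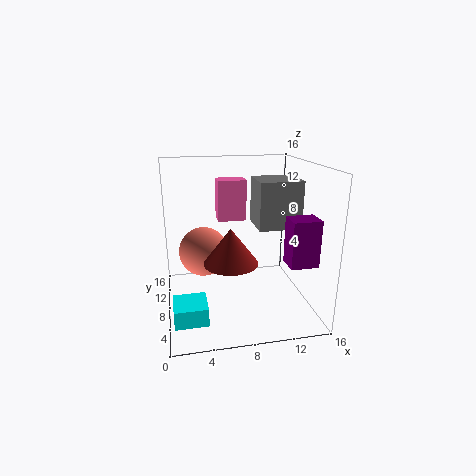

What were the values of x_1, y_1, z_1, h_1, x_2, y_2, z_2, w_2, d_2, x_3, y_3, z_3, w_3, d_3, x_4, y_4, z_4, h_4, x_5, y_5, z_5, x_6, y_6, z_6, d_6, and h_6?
x_1 = 7; y_1 = 7; z_1 = 5.5; h_1 = 4; x_2 = 0.5; y_2 = 3; z_2 = 0.5; w_2 = 3.5; d_2 = 3.5; x_3 = 6.5; y_3 = 12.5; z_3 = 8.5; w_3 = 3.5; d_3 = 2.5; x_4 = 12.5; y_4 = 3; z_4 = 6; h_4 = 5; x_5 = 4.5; y_5 = 12; z_5 = 5; x_6 = 10.5; y_6 = 8; z_6 = 8.5; d_6 = 4.5; h_6 = 5.5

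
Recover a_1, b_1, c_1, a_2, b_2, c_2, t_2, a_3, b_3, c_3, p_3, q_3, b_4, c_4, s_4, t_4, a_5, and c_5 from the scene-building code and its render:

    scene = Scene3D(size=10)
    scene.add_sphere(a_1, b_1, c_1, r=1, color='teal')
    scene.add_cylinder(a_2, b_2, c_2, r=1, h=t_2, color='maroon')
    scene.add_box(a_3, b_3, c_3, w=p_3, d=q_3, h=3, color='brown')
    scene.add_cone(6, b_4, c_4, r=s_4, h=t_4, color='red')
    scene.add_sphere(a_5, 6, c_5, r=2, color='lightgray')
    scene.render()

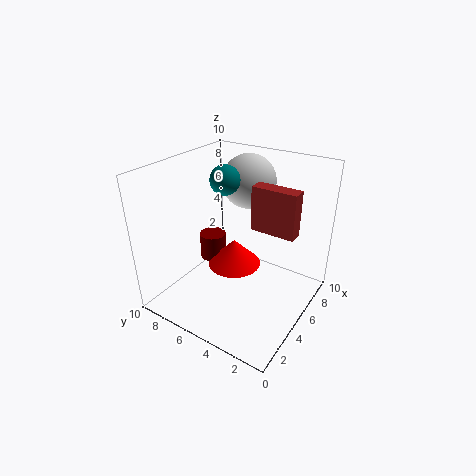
a_1 = 5, b_1 = 6, c_1 = 9, a_2 = 6, b_2 = 8, c_2 = 2, t_2 = 2, a_3 = 5, b_3 = 1, c_3 = 6, p_3 = 1, q_3 = 3, b_4 = 6, c_4 = 2, s_4 = 2, t_4 = 2, a_5 = 8, c_5 = 8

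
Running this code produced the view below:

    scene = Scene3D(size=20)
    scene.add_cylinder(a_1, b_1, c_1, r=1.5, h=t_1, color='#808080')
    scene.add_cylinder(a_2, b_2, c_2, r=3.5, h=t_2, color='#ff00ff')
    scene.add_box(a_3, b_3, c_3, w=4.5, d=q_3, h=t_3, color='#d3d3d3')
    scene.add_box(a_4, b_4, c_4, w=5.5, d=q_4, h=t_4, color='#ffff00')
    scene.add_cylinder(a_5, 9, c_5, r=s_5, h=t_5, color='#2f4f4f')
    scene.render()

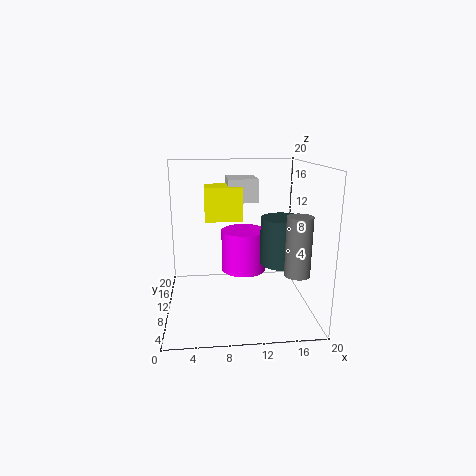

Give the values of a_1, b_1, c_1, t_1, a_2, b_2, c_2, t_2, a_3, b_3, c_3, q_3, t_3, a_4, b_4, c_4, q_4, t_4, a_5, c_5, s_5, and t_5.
a_1 = 16; b_1 = 1.5; c_1 = 8; t_1 = 7; a_2 = 11.5; b_2 = 15.5; c_2 = 3; t_2 = 6.5; a_3 = 9; b_3 = 14; c_3 = 14; q_3 = 6; t_3 = 3.5; a_4 = 5.5; b_4 = 13; c_4 = 11.5; q_4 = 4.5; t_4 = 5; a_5 = 16; c_5 = 6.5; s_5 = 3; t_5 = 6.5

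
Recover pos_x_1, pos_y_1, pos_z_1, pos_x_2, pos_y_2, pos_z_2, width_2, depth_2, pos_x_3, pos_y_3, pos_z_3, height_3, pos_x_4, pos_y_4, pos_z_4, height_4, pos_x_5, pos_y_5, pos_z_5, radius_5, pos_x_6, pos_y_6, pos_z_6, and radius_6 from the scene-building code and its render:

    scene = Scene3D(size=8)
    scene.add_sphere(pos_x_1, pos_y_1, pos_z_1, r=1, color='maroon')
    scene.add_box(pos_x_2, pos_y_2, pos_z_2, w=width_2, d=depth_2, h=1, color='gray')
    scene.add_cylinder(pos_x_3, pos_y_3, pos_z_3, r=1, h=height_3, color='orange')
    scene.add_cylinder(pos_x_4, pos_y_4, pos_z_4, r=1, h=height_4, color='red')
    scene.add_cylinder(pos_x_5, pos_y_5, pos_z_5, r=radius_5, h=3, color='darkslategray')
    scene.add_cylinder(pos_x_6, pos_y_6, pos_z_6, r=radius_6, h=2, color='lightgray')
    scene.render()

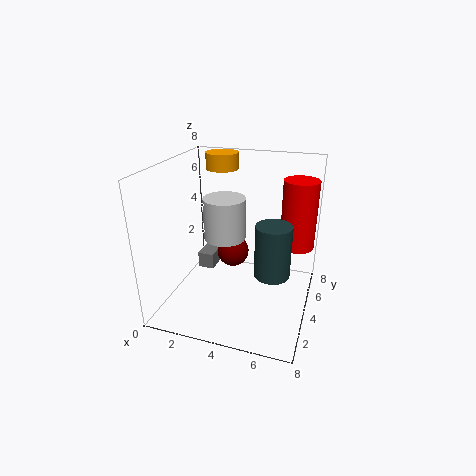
pos_x_1 = 3
pos_y_1 = 6
pos_z_1 = 2
pos_x_2 = 1
pos_y_2 = 5
pos_z_2 = 1
width_2 = 1
depth_2 = 2
pos_x_3 = 2
pos_y_3 = 7
pos_z_3 = 7
height_3 = 1
pos_x_4 = 7
pos_y_4 = 6
pos_z_4 = 3
height_4 = 4
pos_x_5 = 6
pos_y_5 = 4
pos_z_5 = 2
radius_5 = 1
pos_x_6 = 4
pos_y_6 = 2
pos_z_6 = 5
radius_6 = 1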